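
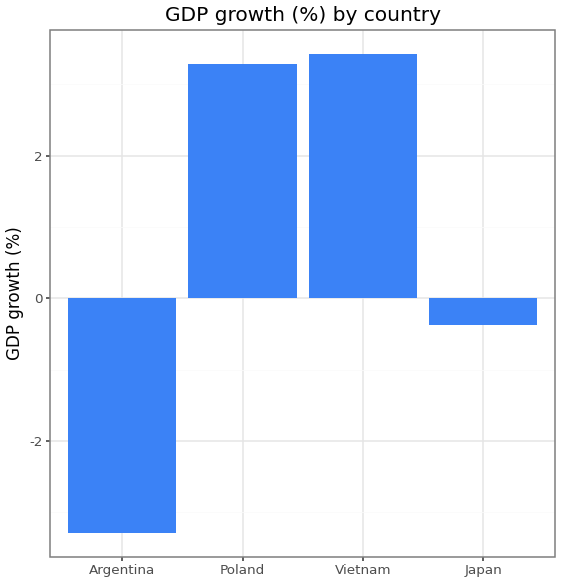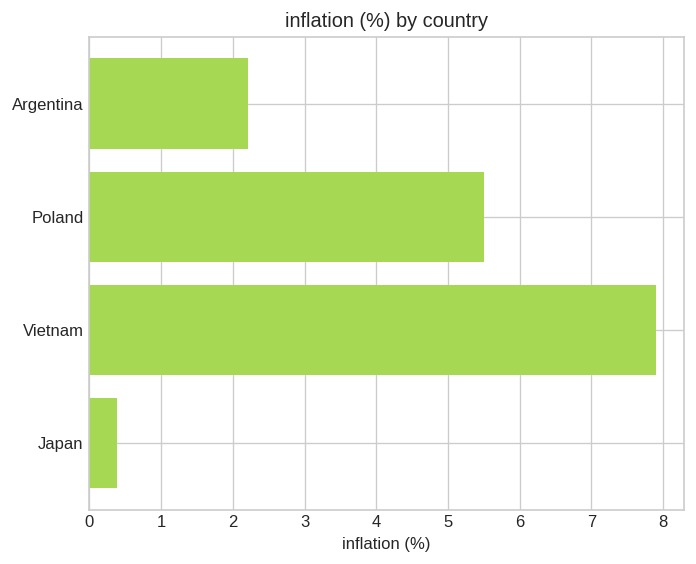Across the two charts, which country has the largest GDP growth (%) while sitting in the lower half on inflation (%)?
Japan

Chart 2 median inflation (%) ≈ 4; below-median countries: Argentina, Japan. Among those, Japan has the highest GDP growth (%) (≈ -0.5).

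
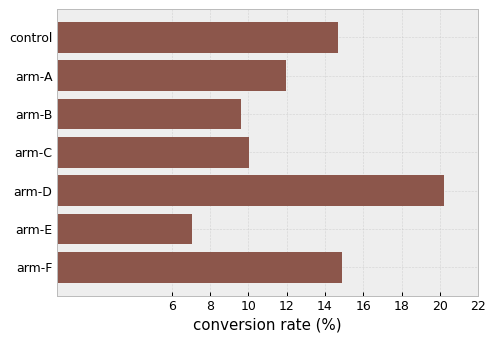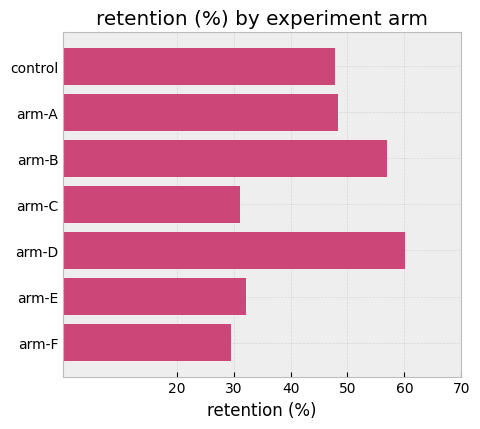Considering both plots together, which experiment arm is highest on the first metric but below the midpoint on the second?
arm-F

Chart 2 median retention (%) ≈ 50; below-median experiment arms: arm-C, arm-E, arm-F. Among those, arm-F has the highest conversion rate (%) (≈ 14).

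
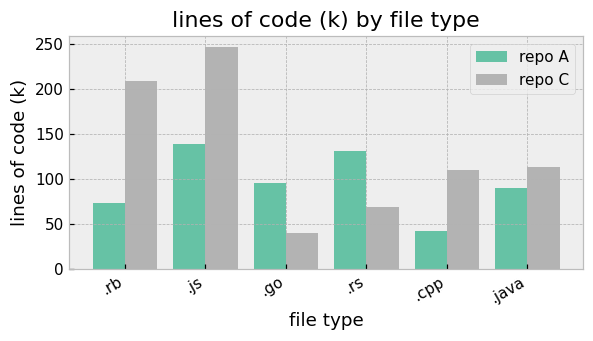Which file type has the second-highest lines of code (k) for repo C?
Top 3 for repo C: .js ≈ 250, .rb ≈ 200, .java ≈ 125.

.rb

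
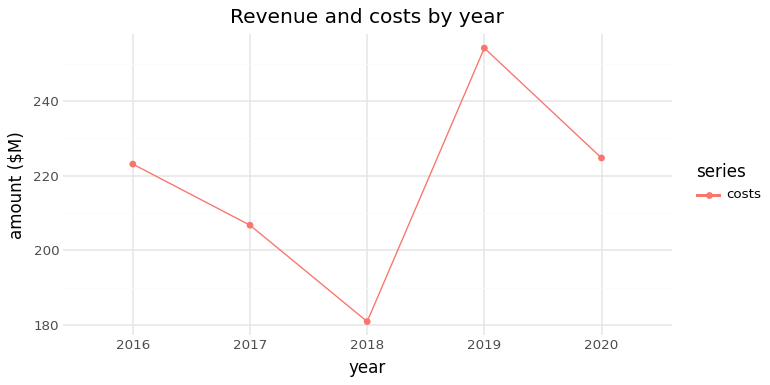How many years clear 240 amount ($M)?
1

Above 240: 2019.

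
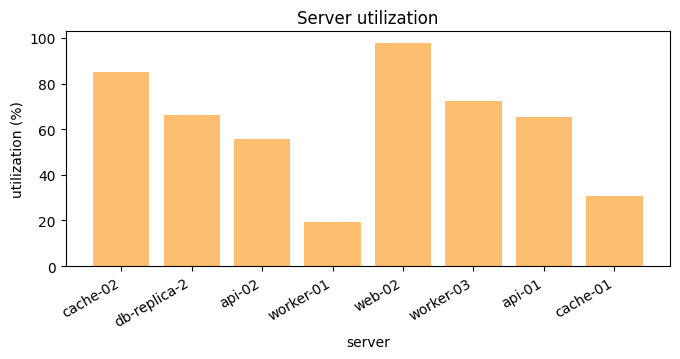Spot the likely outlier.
worker-01 ≈ 20; the rest sit between ≈ 30 and ≈ 100.

worker-01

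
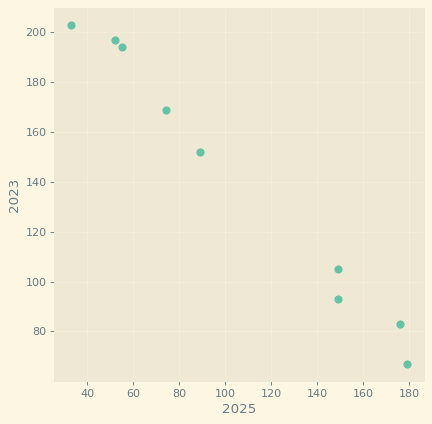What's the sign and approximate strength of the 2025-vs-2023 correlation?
Points are negatively correlated; strong (|r| ≈ 1.0).

negative, strong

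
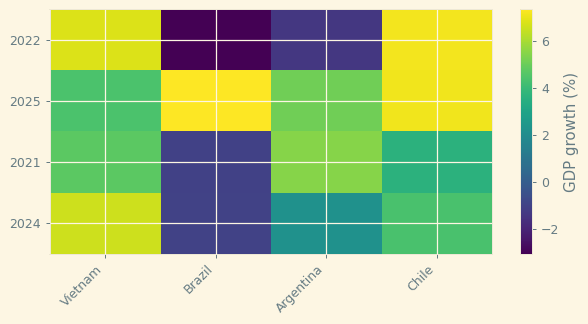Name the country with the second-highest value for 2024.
Chile

Top 3 for 2024: Vietnam ≈ 7, Chile ≈ 4, Argentina ≈ 2.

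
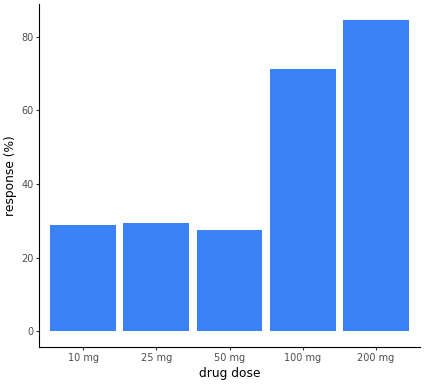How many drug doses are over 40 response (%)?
2

Above 40: 100 mg, 200 mg.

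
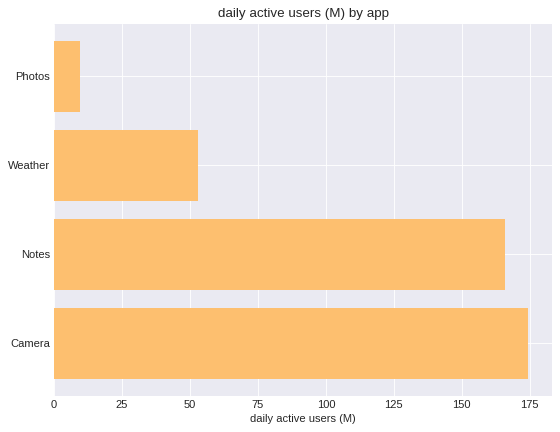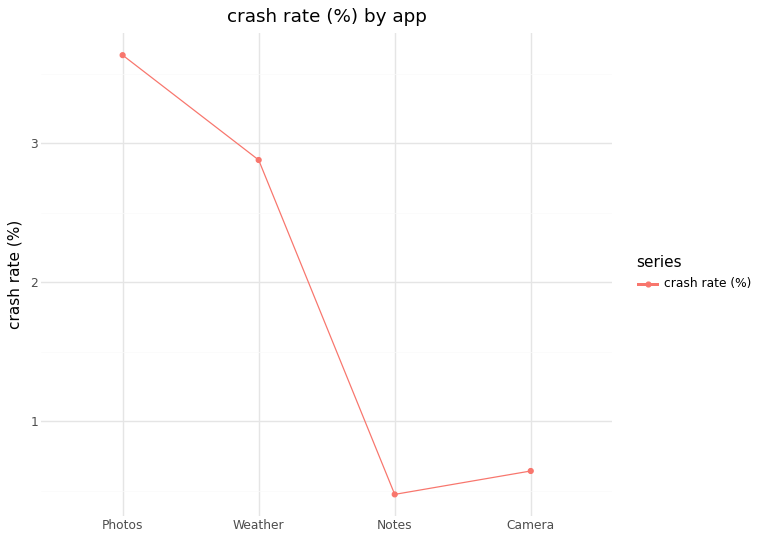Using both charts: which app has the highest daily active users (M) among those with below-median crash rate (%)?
Chart 2 median crash rate (%) ≈ 2; below-median apps: Notes, Camera. Among those, Camera has the highest daily active users (M) (≈ 180).

Camera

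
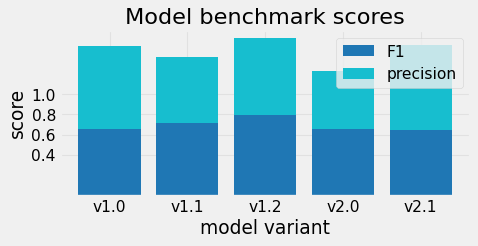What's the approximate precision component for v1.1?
≈ 0.6

precision top ≈ 1.4, bottom ≈ 0.8; segment ≈ 0.6.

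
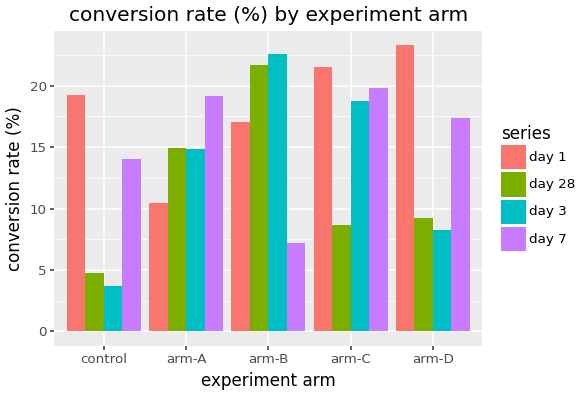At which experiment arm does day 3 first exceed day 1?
arm-A

control: day 3 ≈ 4 vs day 1 ≈ 20 (not yet); arm-A: day 3 ≈ 14 vs day 1 ≈ 10 (first crossover).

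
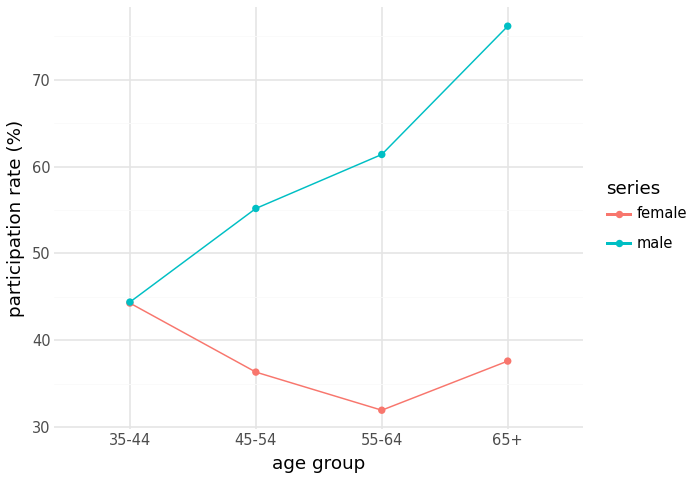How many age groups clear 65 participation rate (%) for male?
Above 65: 65+.

1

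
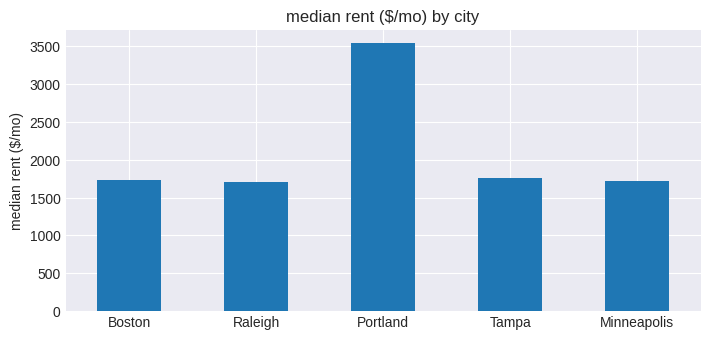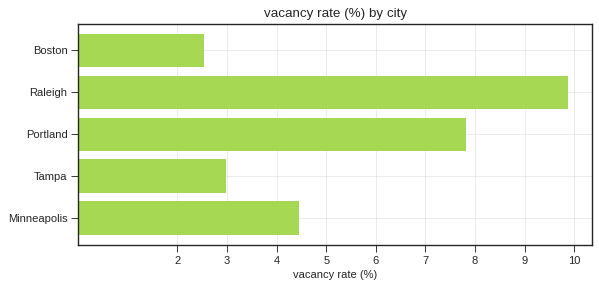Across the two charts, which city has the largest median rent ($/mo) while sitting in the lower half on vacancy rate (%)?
Chart 2 median vacancy rate (%) ≈ 4; below-median cities: Boston, Tampa. Among those, Tampa has the highest median rent ($/mo) (≈ 2000).

Tampa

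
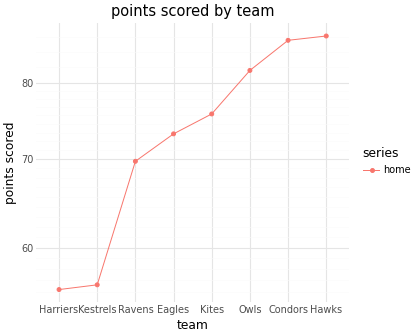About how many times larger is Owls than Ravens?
Owls ≈ 80, Ravens ≈ 70; 80/70 ≈ 1.14.

≈ 1.14×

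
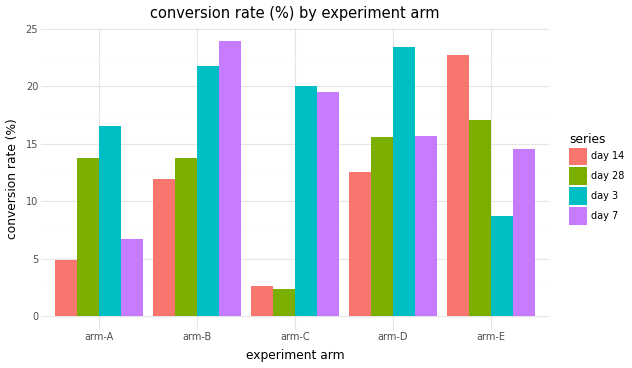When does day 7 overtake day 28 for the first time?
arm-B

arm-A: day 7 ≈ 6 vs day 28 ≈ 14 (not yet); arm-B: day 7 ≈ 24 vs day 28 ≈ 14 (first crossover).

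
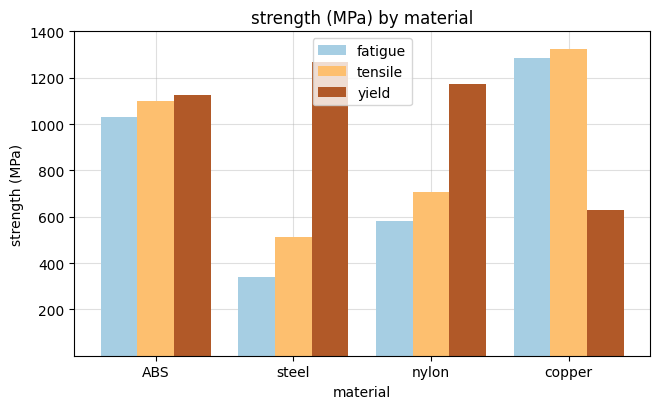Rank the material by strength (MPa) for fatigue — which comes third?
Top 4 for fatigue: copper ≈ 1200, ABS ≈ 1000, nylon ≈ 600, steel ≈ 400.

nylon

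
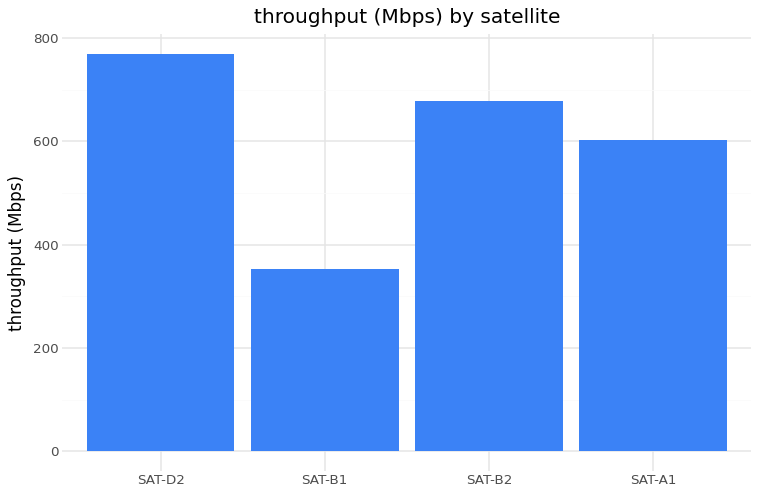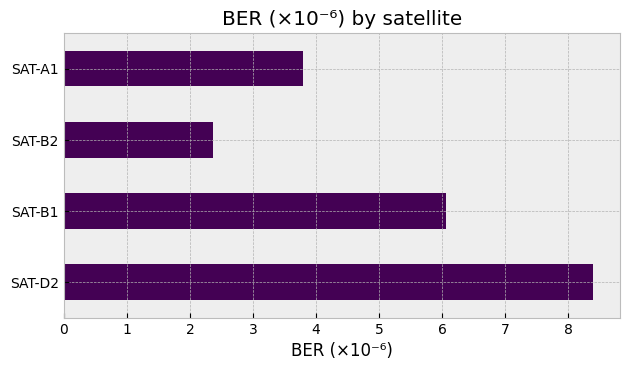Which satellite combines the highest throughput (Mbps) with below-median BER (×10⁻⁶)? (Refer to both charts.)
SAT-B2

Chart 2 median BER (×10⁻⁶) ≈ 5; below-median satellites: SAT-B2, SAT-A1. Among those, SAT-B2 has the highest throughput (Mbps) (≈ 700).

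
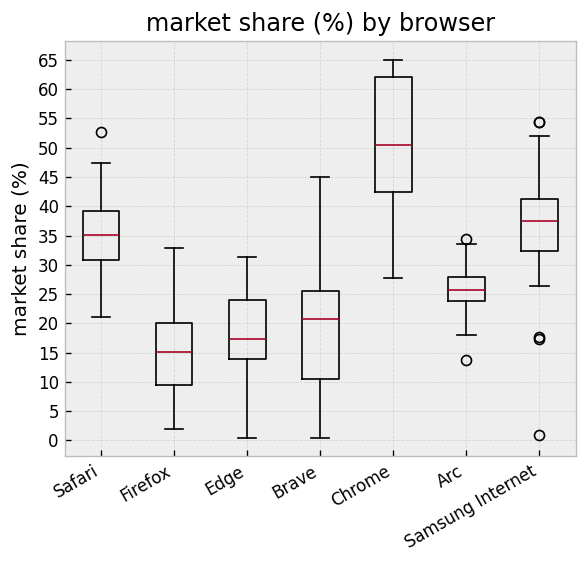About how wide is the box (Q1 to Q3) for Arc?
≈ 5

Q3 ≈ 30, Q1 ≈ 25; IQR ≈ 5.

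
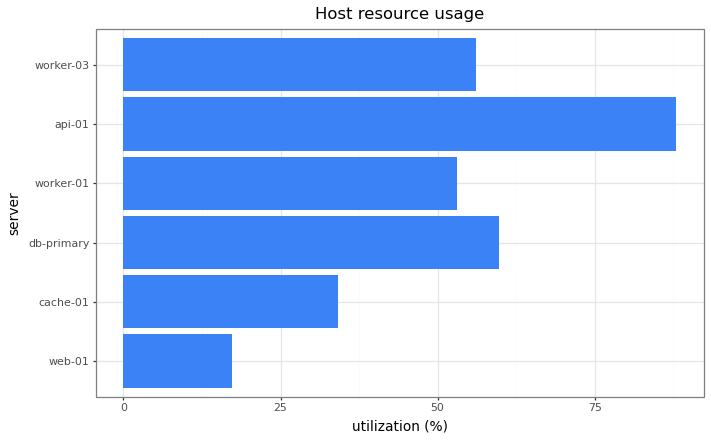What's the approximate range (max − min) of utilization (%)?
≈ 70

Max api-01 ≈ 90, min web-01 ≈ 20; range ≈ 70.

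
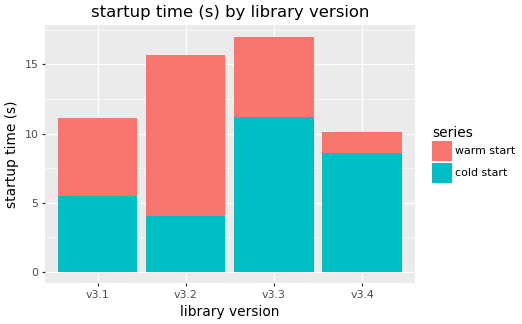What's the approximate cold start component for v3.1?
cold start top ≈ 6, bottom ≈ 0; segment ≈ 6.

≈ 6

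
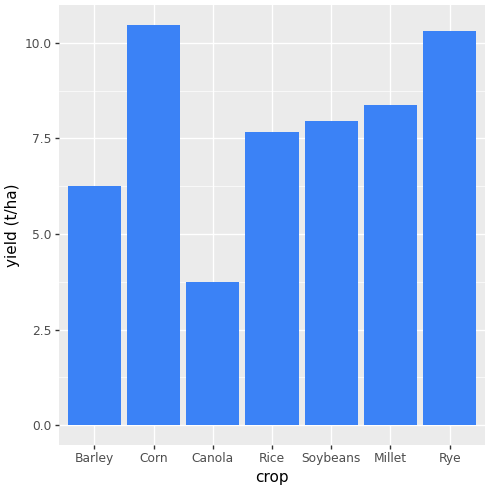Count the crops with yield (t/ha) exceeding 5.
6

Above 5: Barley, Corn, Rice, Soybeans, Millet, Rye.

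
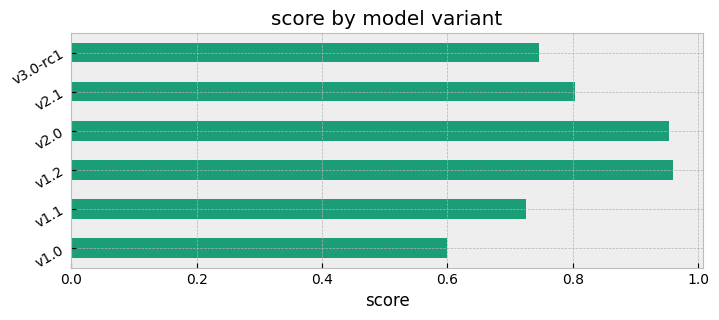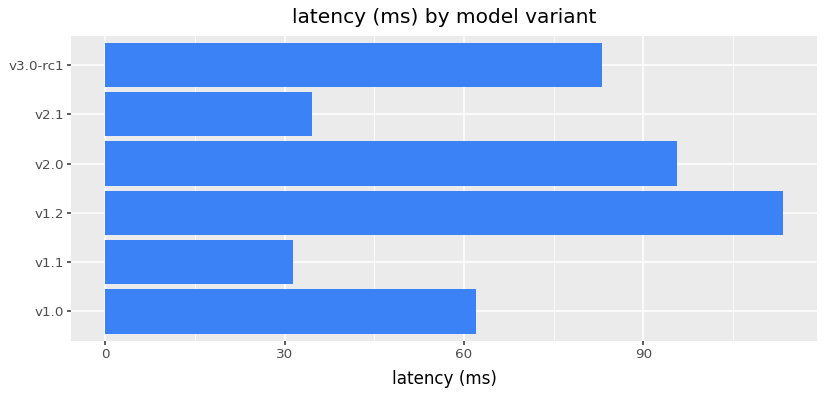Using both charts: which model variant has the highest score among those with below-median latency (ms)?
v2.1

Chart 2 median latency (ms) ≈ 80; below-median model variants: v1.0, v1.1, v2.1. Among those, v2.1 has the highest score (≈ 0.8).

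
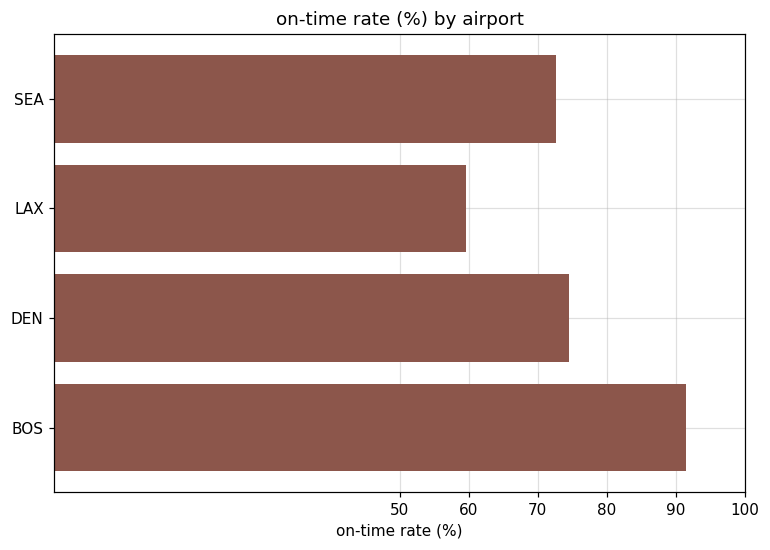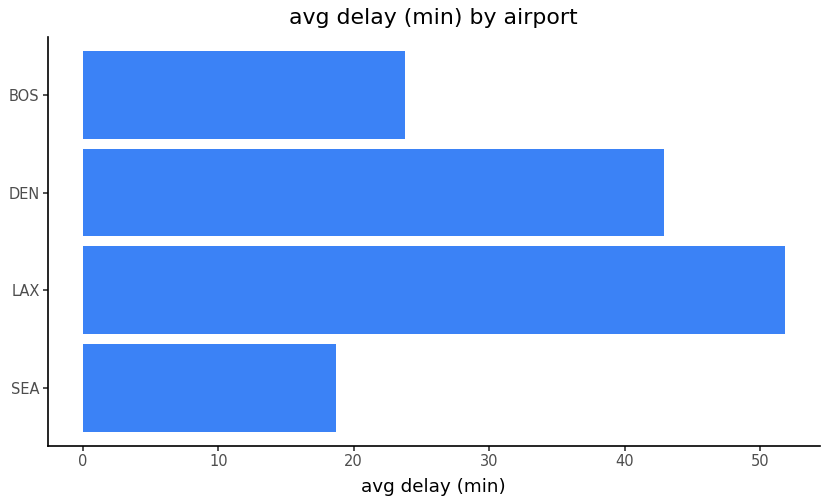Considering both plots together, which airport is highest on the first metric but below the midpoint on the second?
BOS

Chart 2 median avg delay (min) ≈ 35; below-median airports: SEA, BOS. Among those, BOS has the highest on-time rate (%) (≈ 90).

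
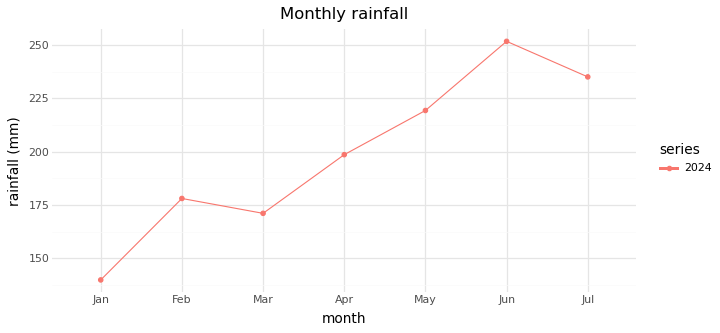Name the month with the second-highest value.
Jul

Top 3: Jun ≈ 250, Jul ≈ 240, May ≈ 220.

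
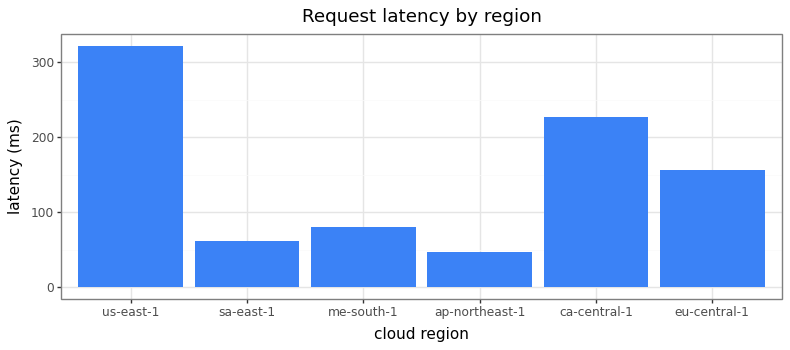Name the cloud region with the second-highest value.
ca-central-1

Top 3: us-east-1 ≈ 300, ca-central-1 ≈ 250, eu-central-1 ≈ 150.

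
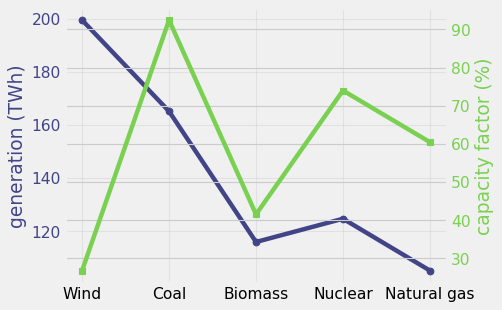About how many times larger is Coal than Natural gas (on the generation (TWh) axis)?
≈ 1.55×

Coal ≈ 170, Natural gas ≈ 110; 170/110 ≈ 1.55.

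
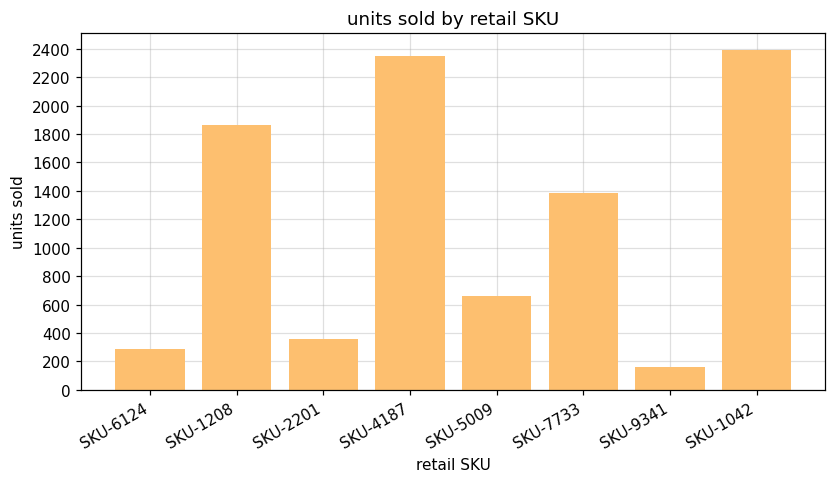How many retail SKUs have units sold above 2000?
2

Above 2000: SKU-4187, SKU-1042.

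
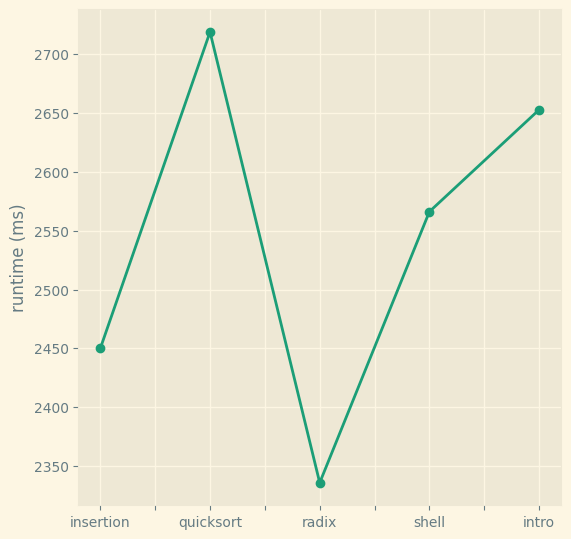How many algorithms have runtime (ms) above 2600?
2

Above 2600: quicksort, intro.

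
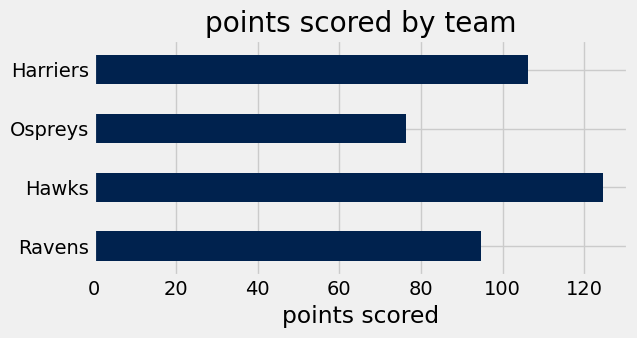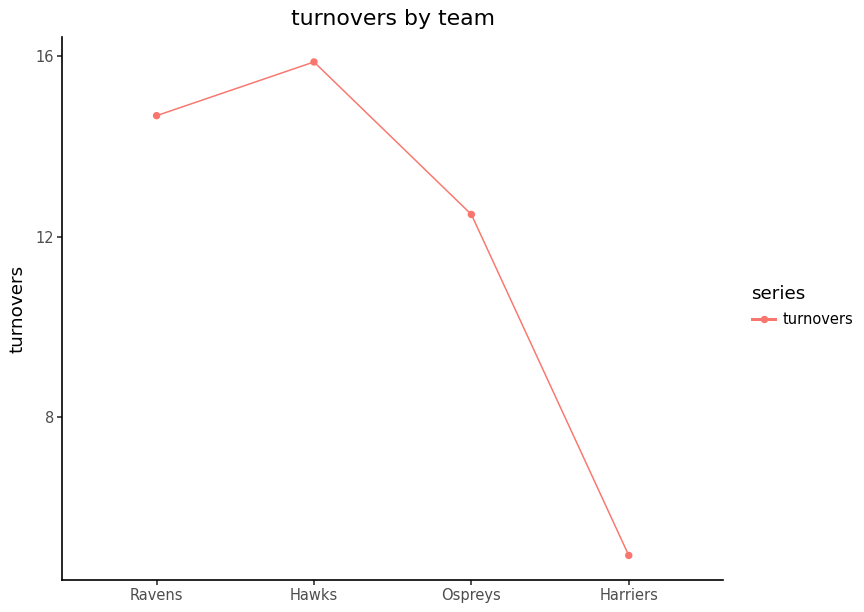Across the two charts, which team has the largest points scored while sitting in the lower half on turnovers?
Harriers

Chart 2 median turnovers ≈ 14; below-median teams: Ospreys, Harriers. Among those, Harriers has the highest points scored (≈ 100).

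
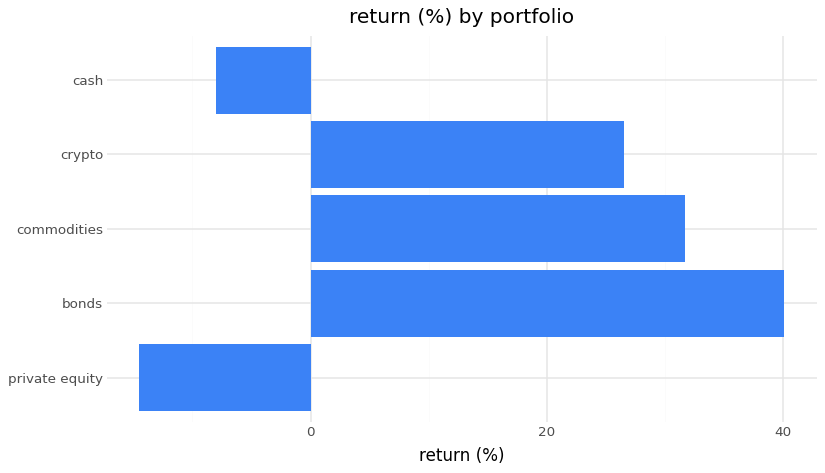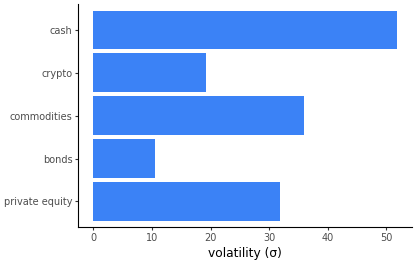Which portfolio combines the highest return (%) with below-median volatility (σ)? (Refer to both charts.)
Chart 2 median volatility (σ) ≈ 30; below-median portfolios: bonds, crypto. Among those, bonds has the highest return (%) (≈ 40).

bonds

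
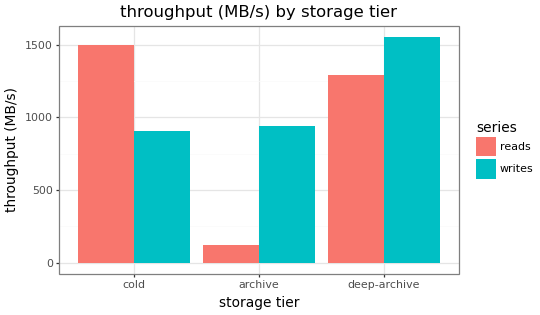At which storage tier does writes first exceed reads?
archive

cold: writes ≈ 1000 vs reads ≈ 1400 (not yet); archive: writes ≈ 1000 vs reads ≈ 200 (first crossover).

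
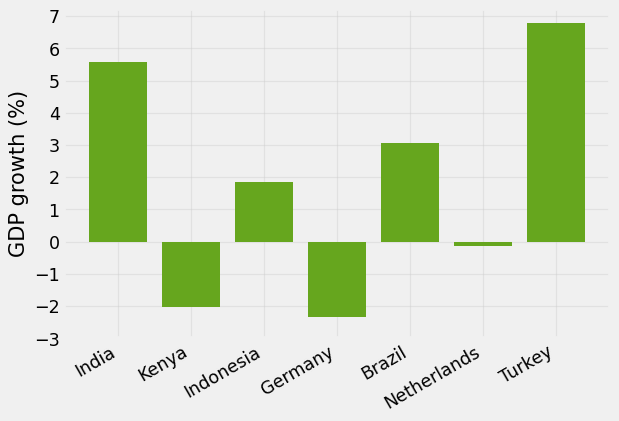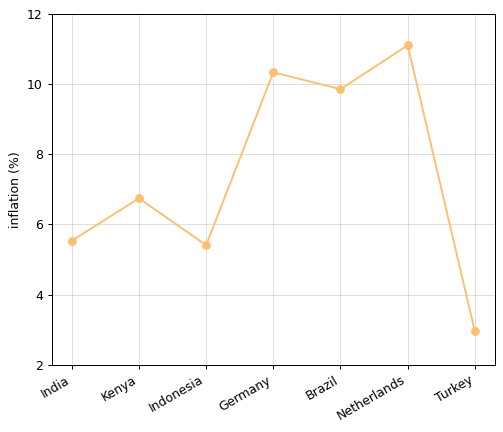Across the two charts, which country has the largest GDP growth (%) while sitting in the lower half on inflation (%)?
Turkey

Chart 2 median inflation (%) ≈ 6; below-median countries: India, Indonesia, Turkey. Among those, Turkey has the highest GDP growth (%) (≈ 7).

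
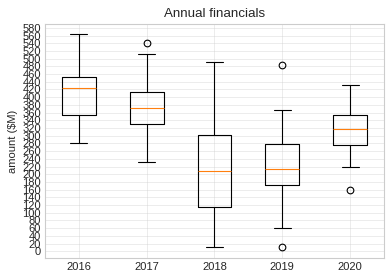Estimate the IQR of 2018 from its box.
Q3 ≈ 300, Q1 ≈ 120; IQR ≈ 180.

≈ 180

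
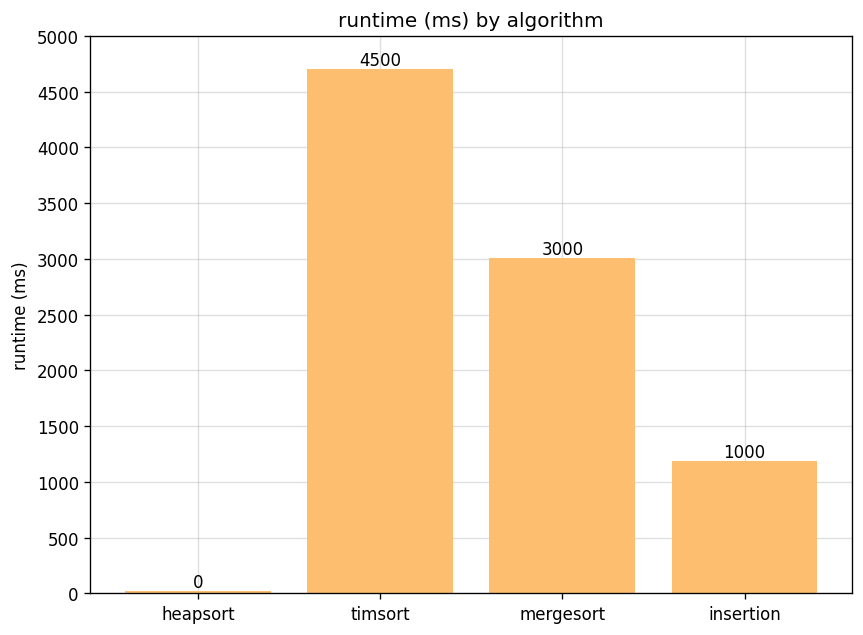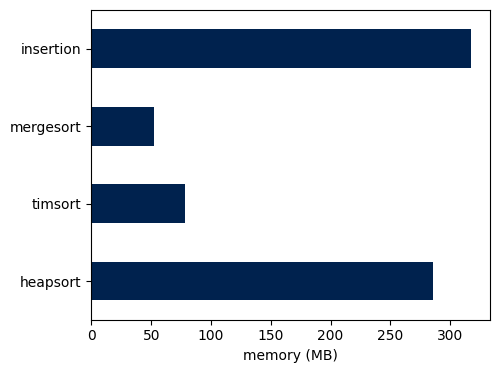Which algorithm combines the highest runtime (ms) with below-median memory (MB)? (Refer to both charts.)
Chart 2 median memory (MB) ≈ 200; below-median algorithms: timsort, mergesort. Among those, timsort has the highest runtime (ms) (≈ 4500).

timsort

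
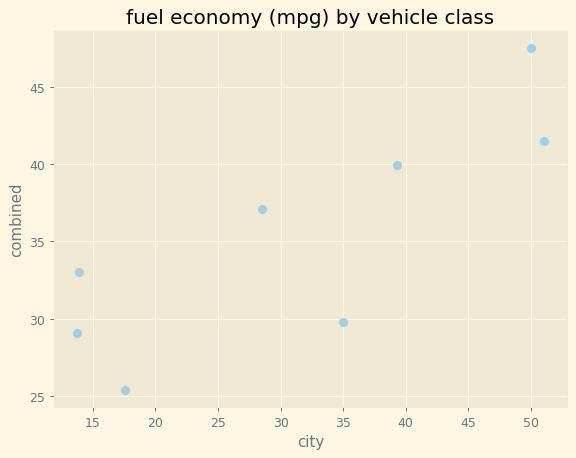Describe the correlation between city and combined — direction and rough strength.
Points are positively correlated; strong (|r| ≈ 0.8).

positive, strong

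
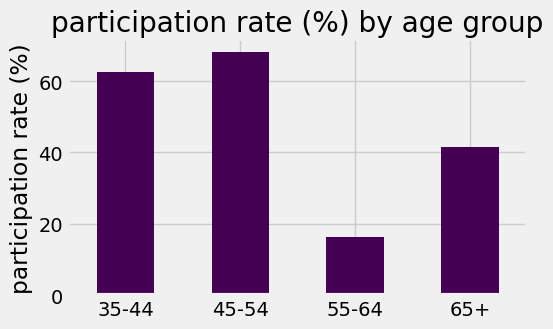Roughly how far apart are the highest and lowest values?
Max 45-54 ≈ 70, min 55-64 ≈ 20; range ≈ 50.

≈ 50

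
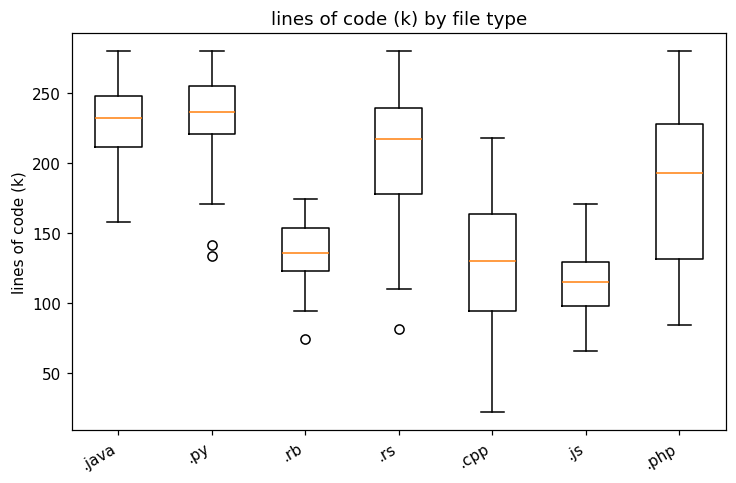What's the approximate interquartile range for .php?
Q3 ≈ 220, Q1 ≈ 140; IQR ≈ 80.

≈ 80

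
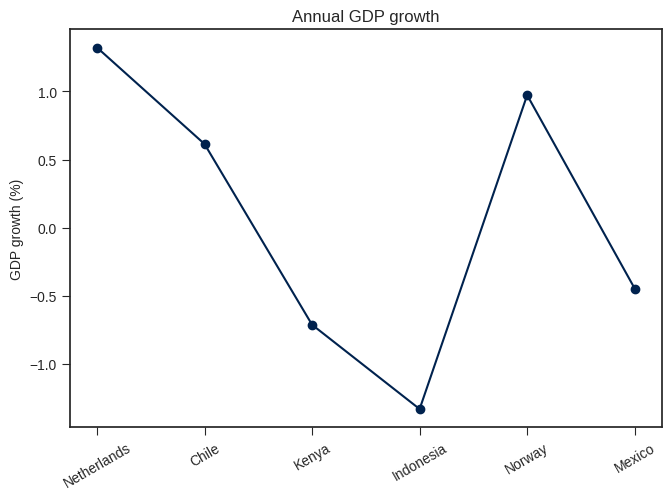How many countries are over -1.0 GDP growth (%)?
5

Above -1.0: Netherlands, Chile, Kenya, Norway, Mexico.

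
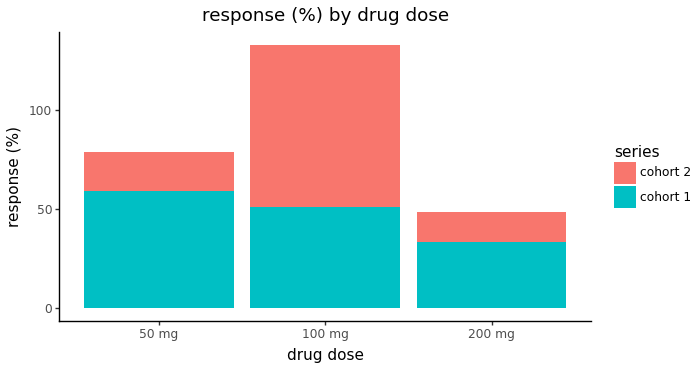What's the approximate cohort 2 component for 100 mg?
≈ 80

cohort 2 top ≈ 140, bottom ≈ 60; segment ≈ 80.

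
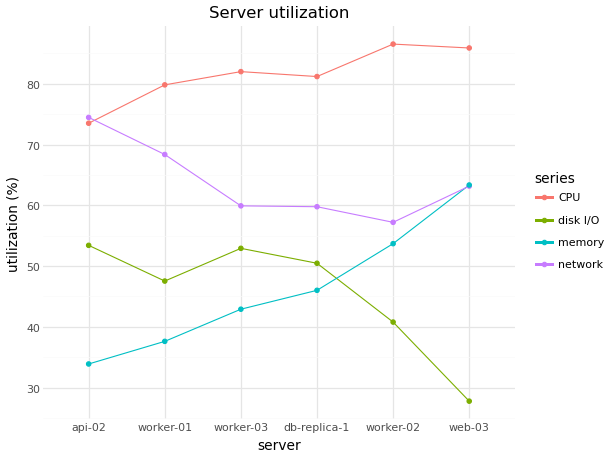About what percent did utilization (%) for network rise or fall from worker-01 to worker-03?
≈ -14.3%

worker-01 ≈ 70, worker-03 ≈ 60; (60 − 70) / 70 ≈ -14.3%.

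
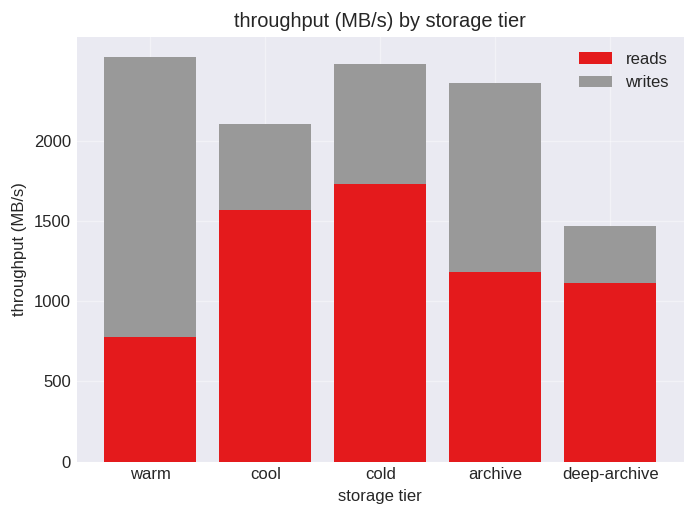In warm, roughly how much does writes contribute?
writes top ≈ 2500, bottom ≈ 1000; segment ≈ 1500.

≈ 1500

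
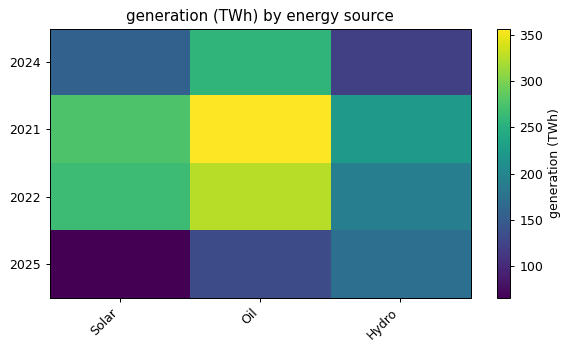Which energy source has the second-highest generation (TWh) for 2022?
Top 3 for 2022: Oil ≈ 325, Solar ≈ 275, Hydro ≈ 200.

Solar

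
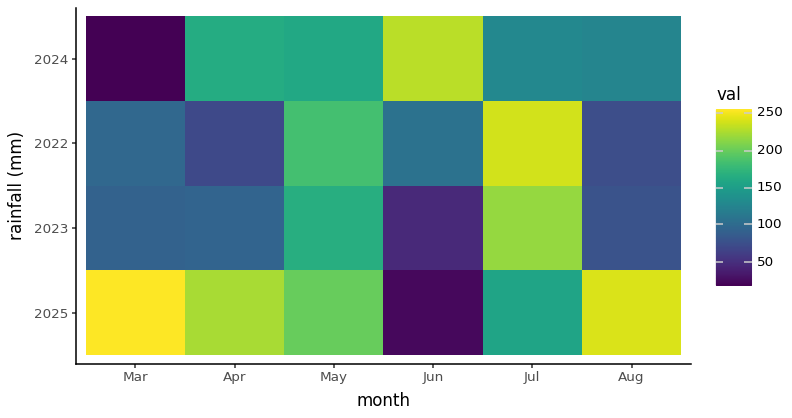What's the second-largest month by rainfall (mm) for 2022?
May

Top 3 for 2022: Jul ≈ 240, May ≈ 180, Jun ≈ 100.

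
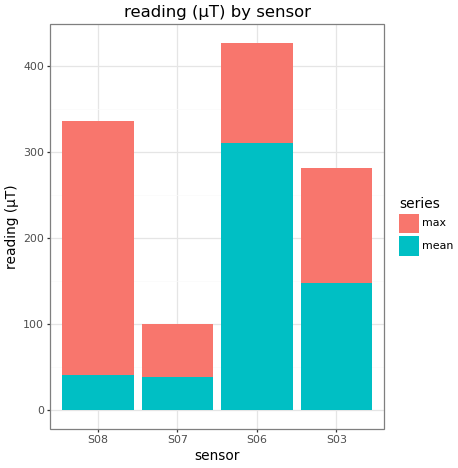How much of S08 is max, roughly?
max top ≈ 350, bottom ≈ 50; segment ≈ 300.

≈ 300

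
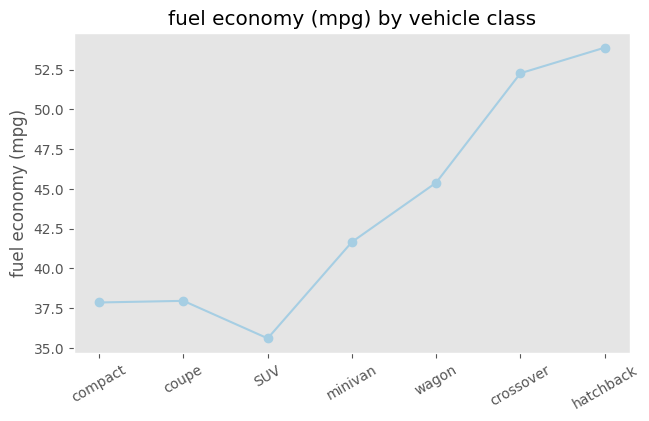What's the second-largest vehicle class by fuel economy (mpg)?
crossover

Top 3: hatchback ≈ 54, crossover ≈ 52, wagon ≈ 46.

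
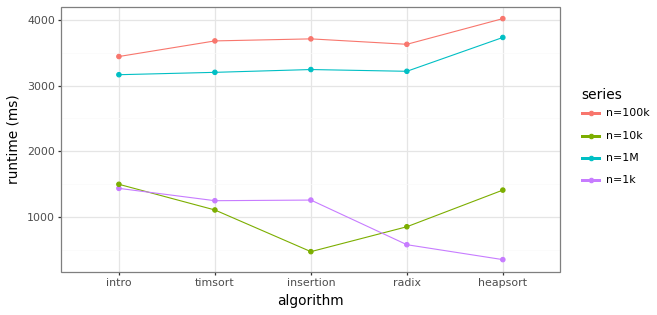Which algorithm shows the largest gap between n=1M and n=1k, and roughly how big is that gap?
heapsort: n=1M ≈ 3500, n=1k ≈ 500 → gap ≈ 3000. Next-largest (radix) is only ≈ 2500.

heapsort, ≈ 3000 ms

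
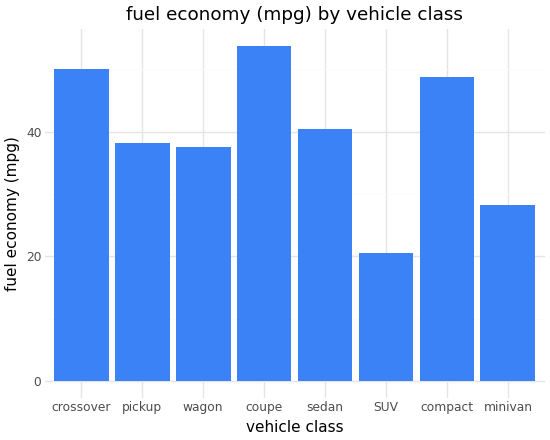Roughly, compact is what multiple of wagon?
compact ≈ 50, wagon ≈ 40; 50/40 ≈ 1.25.

≈ 1.25×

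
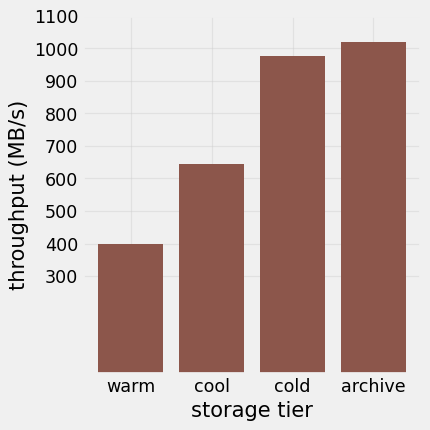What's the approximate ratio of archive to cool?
archive ≈ 1000, cool ≈ 600; 1000/600 ≈ 1.67.

≈ 1.67×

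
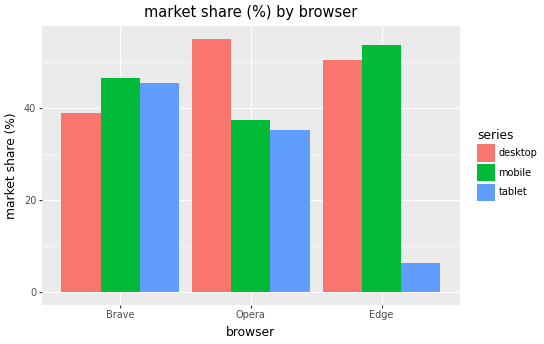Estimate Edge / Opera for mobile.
≈ 1.57×

Edge ≈ 55, Opera ≈ 35; 55/35 ≈ 1.57.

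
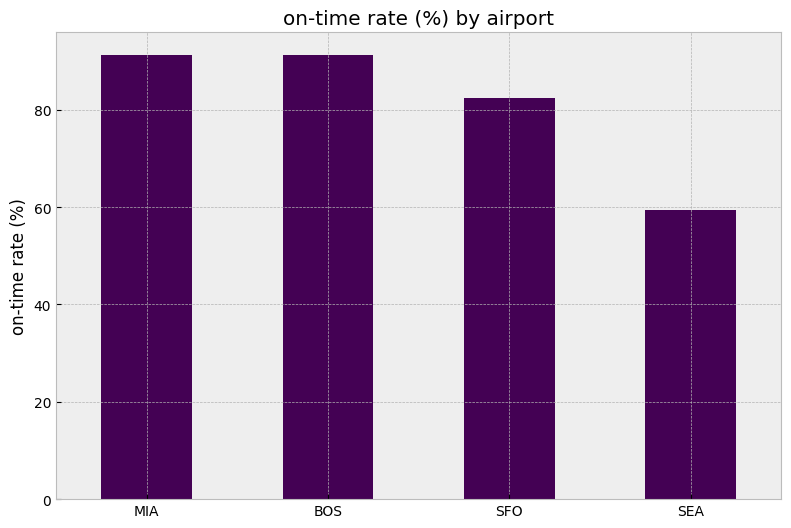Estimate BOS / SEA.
BOS ≈ 90, SEA ≈ 60; 90/60 ≈ 1.5.

≈ 1.5×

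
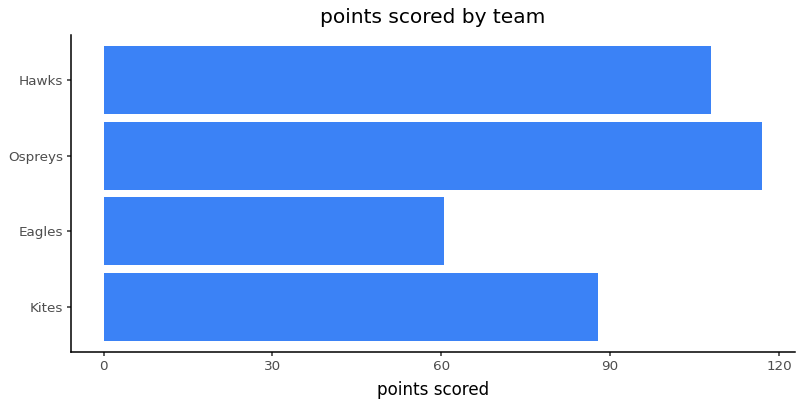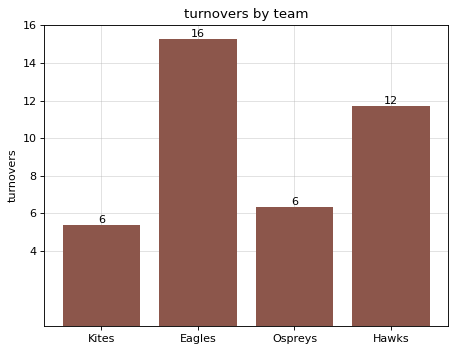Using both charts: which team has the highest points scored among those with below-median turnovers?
Ospreys

Chart 2 median turnovers ≈ 10; below-median teams: Kites, Ospreys. Among those, Ospreys has the highest points scored (≈ 120).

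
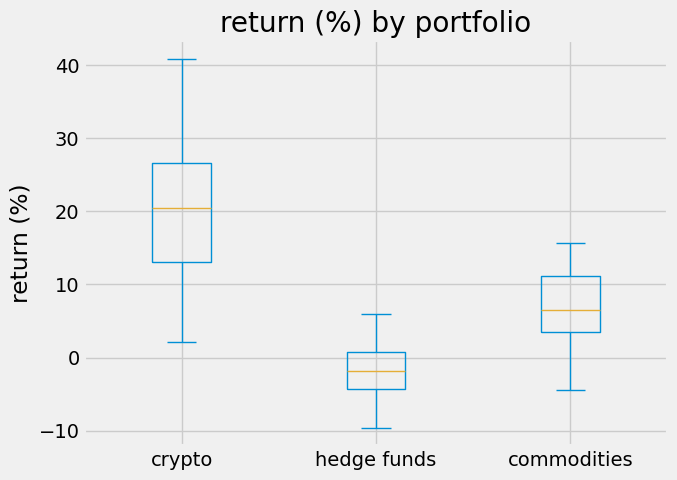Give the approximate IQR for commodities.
Q3 ≈ 12, Q1 ≈ 4; IQR ≈ 8.

≈ 8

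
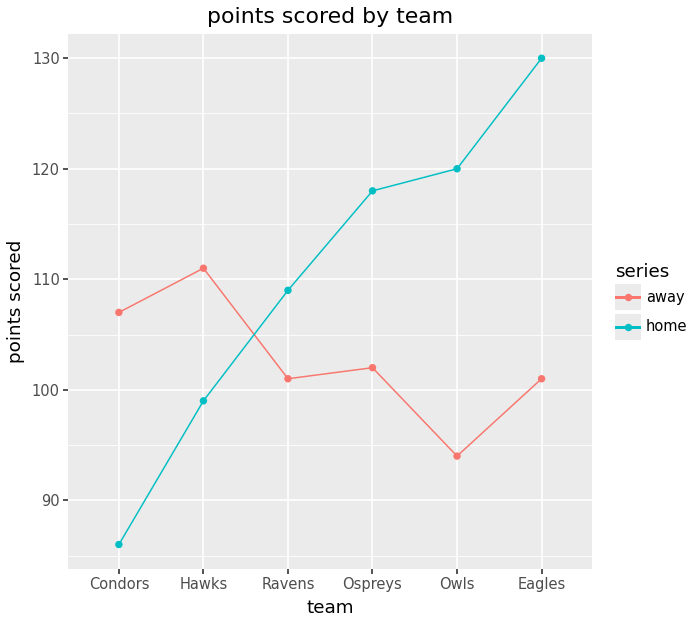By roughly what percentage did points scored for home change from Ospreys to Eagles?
≈ +8.3%

Ospreys ≈ 120, Eagles ≈ 130; (130 − 120) / 120 ≈ +8.3%.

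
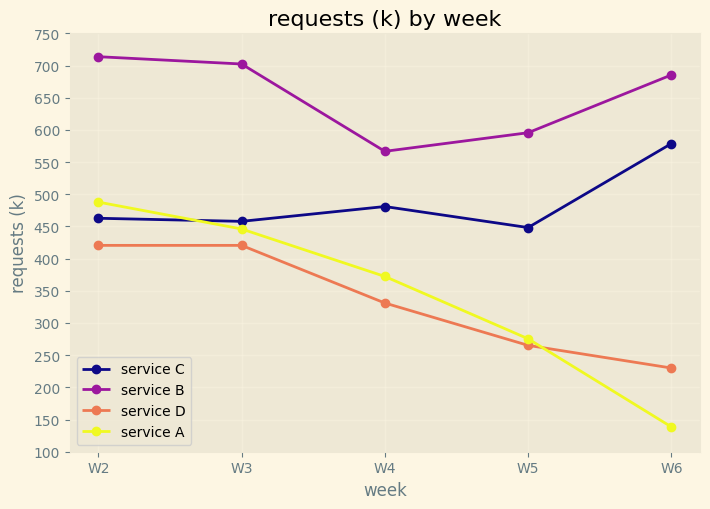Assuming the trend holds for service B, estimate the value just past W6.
≈ 775

Last three: 550, 600, 700 → slope ≈ 75/step → next ≈ 775.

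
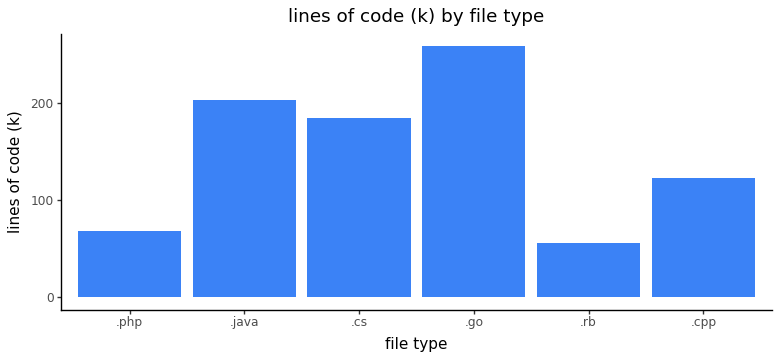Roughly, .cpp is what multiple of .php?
.cpp ≈ 125, .php ≈ 75; 125/75 ≈ 1.67.

≈ 1.67×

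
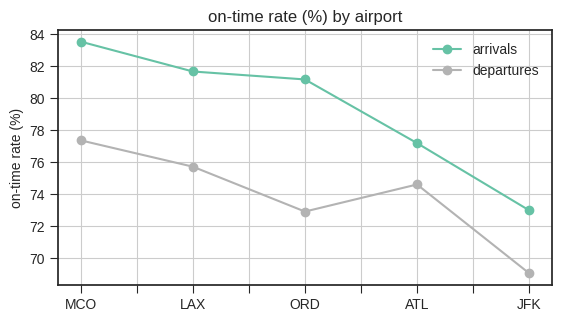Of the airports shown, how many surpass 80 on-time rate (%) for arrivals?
Above 80: MCO, LAX, ORD.

3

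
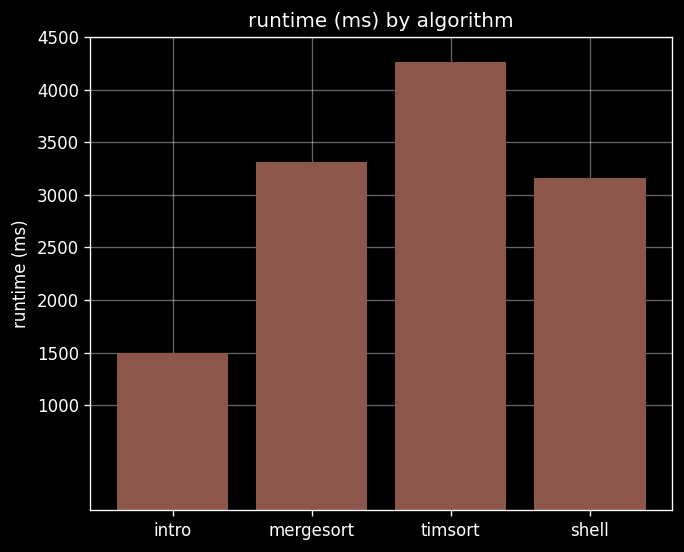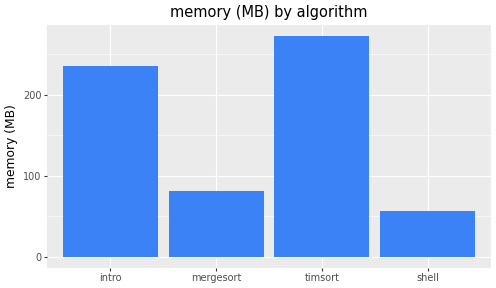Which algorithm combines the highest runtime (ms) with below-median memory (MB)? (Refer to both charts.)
Chart 2 median memory (MB) ≈ 150; below-median algorithms: mergesort, shell. Among those, mergesort has the highest runtime (ms) (≈ 3500).

mergesort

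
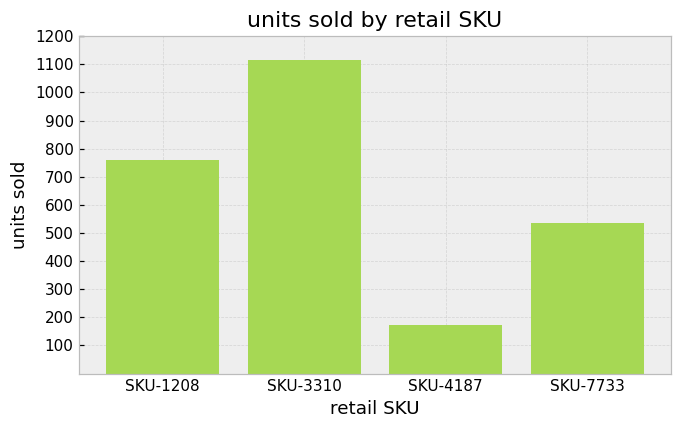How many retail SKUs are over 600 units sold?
Above 600: SKU-1208, SKU-3310.

2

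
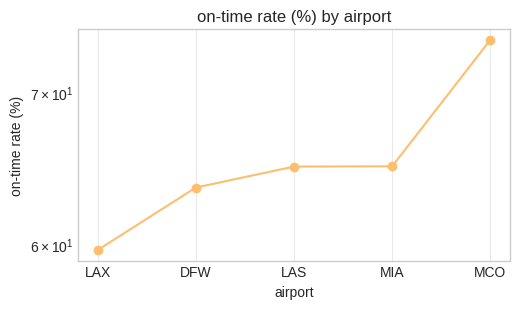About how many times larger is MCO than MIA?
≈ 1.16×

MCO ≈ 74, MIA ≈ 64; 74/64 ≈ 1.16.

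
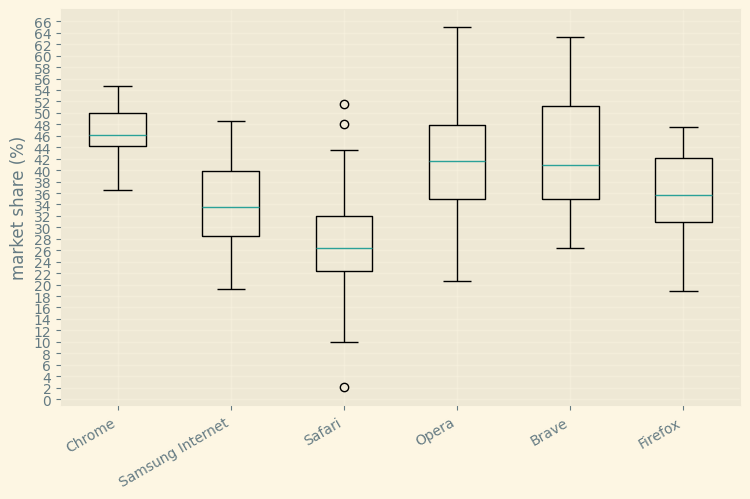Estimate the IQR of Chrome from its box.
≈ 6

Q3 ≈ 50, Q1 ≈ 44; IQR ≈ 6.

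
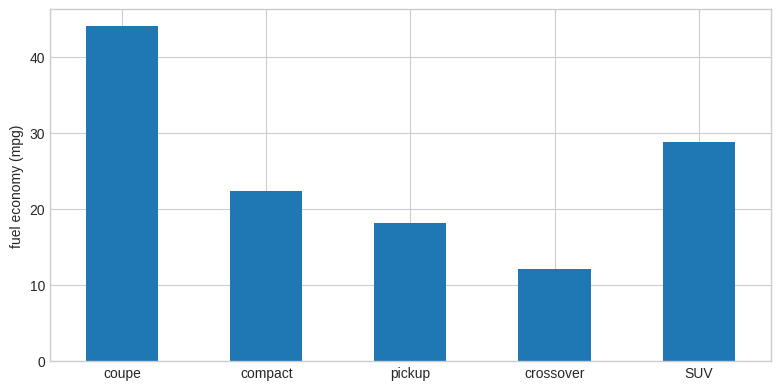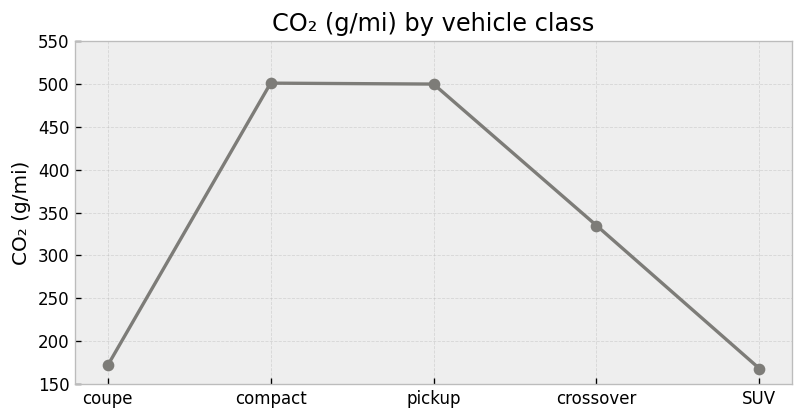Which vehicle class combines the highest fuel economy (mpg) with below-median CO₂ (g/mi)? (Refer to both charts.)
coupe

Chart 2 median CO₂ (g/mi) ≈ 350; below-median vehicle classes: coupe, SUV. Among those, coupe has the highest fuel economy (mpg) (≈ 45).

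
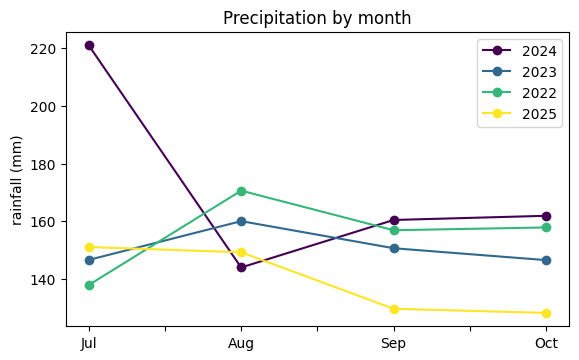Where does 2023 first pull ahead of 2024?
Aug

Jul: 2023 ≈ 150 vs 2024 ≈ 220 (not yet); Aug: 2023 ≈ 160 vs 2024 ≈ 140 (first crossover).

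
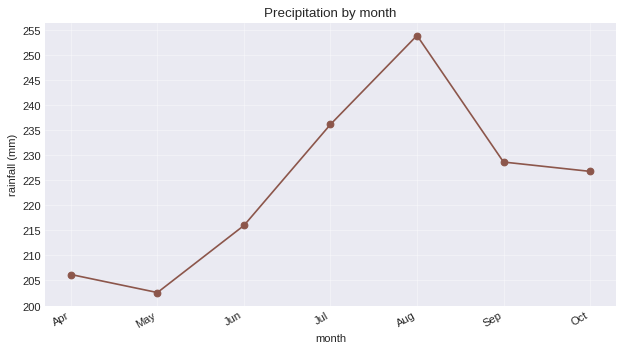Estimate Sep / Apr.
≈ 1.12×

Sep ≈ 230, Apr ≈ 205; 230/205 ≈ 1.12.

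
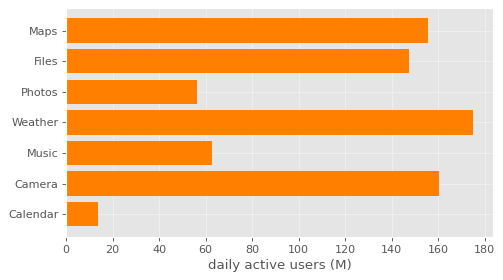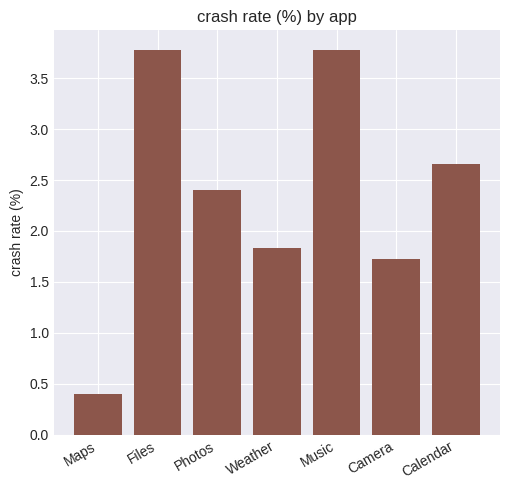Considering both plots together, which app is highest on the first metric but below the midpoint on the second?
Chart 2 median crash rate (%) ≈ 2.5; below-median apps: Maps, Weather, Camera. Among those, Weather has the highest daily active users (M) (≈ 180).

Weather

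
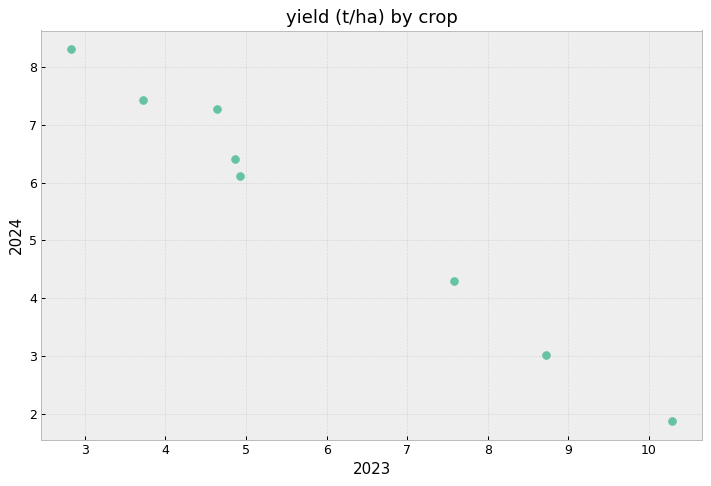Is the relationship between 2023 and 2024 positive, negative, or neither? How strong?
Points are negatively correlated; strong (|r| ≈ 1.0).

negative, strong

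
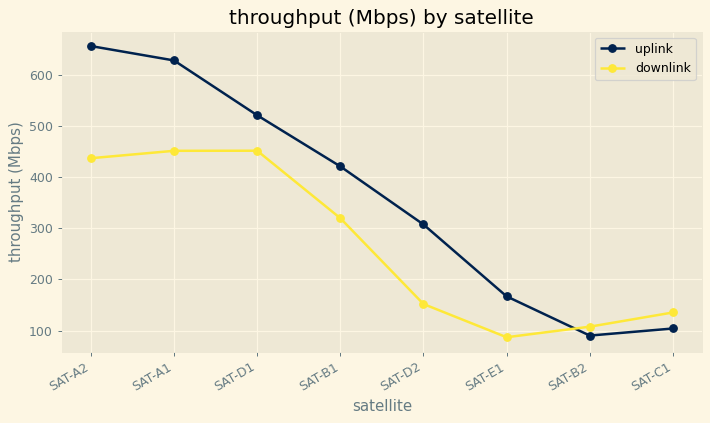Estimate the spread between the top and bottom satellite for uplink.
Max SAT-A2 ≈ 650, min SAT-B2 ≈ 100; range ≈ 550.

≈ 550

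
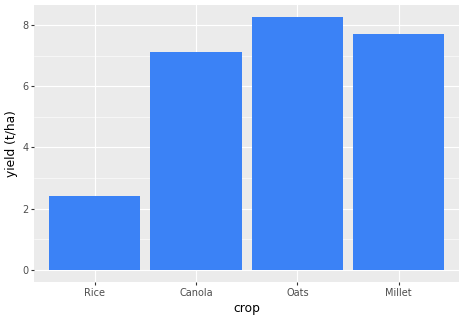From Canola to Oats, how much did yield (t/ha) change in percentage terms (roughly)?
≈ +14.3%

Canola ≈ 7, Oats ≈ 8; (8 − 7) / 7 ≈ +14.3%.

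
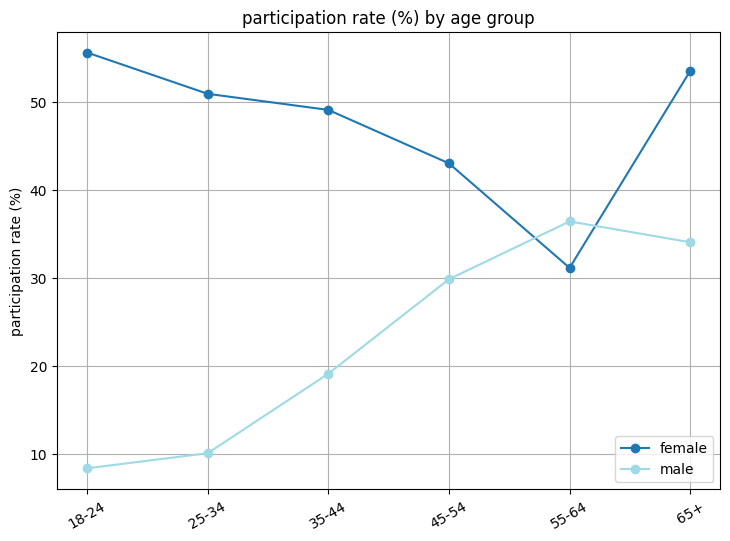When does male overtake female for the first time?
45-54: male ≈ 30 vs female ≈ 45 (not yet); 55-64: male ≈ 35 vs female ≈ 30 (first crossover).

55-64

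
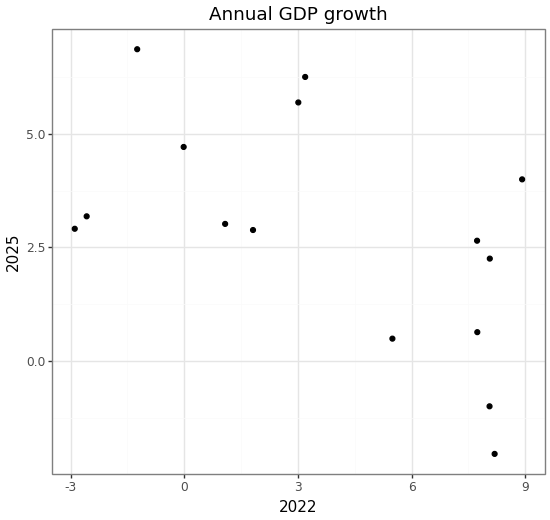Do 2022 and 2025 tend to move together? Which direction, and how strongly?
negative, moderate

Points are negatively correlated; moderate (|r| ≈ 0.5).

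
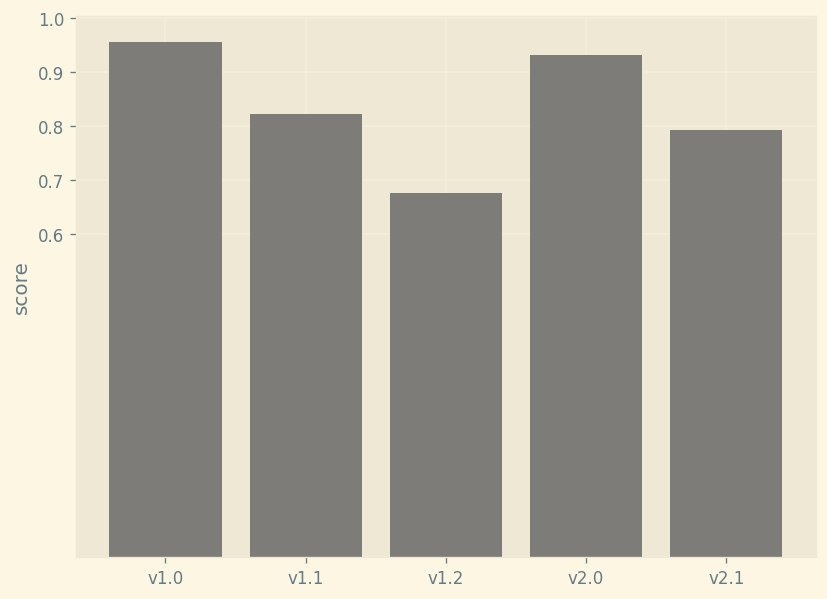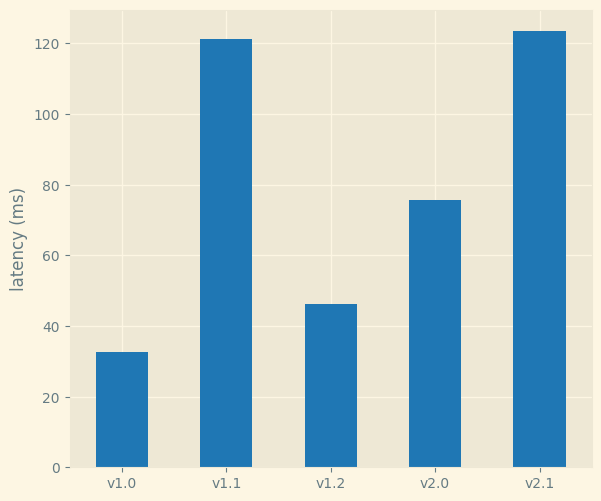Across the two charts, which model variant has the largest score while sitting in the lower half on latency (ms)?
Chart 2 median latency (ms) ≈ 80; below-median model variants: v1.0, v1.2. Among those, v1.0 has the highest score (≈ 1).

v1.0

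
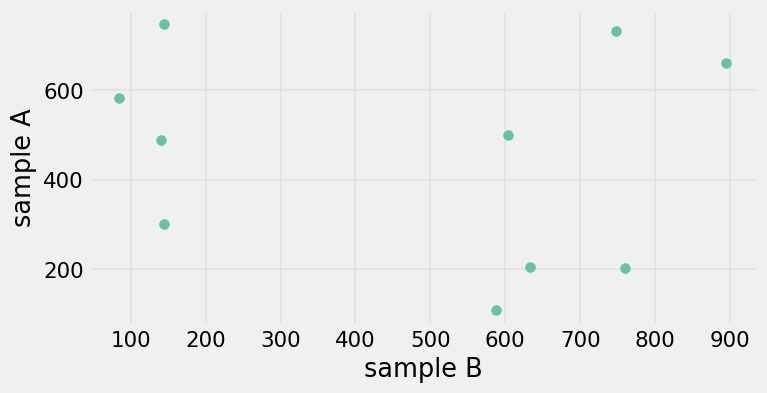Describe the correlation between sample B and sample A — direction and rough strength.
no clear correlation

Points are roughly uncorrelated; weak (|r| ≈ 0.1).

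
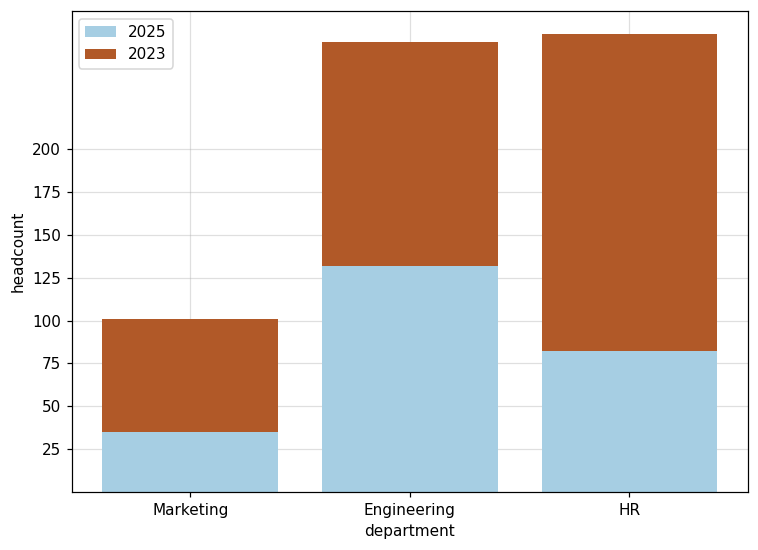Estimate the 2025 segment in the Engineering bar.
2025 top ≈ 125, bottom ≈ 0; segment ≈ 125.

≈ 125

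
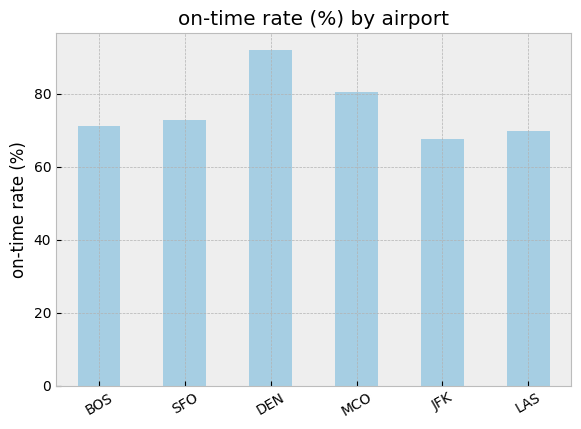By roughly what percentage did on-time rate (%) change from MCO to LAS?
MCO ≈ 80, LAS ≈ 70; (70 − 80) / 80 ≈ -12.5%.

≈ -12.5%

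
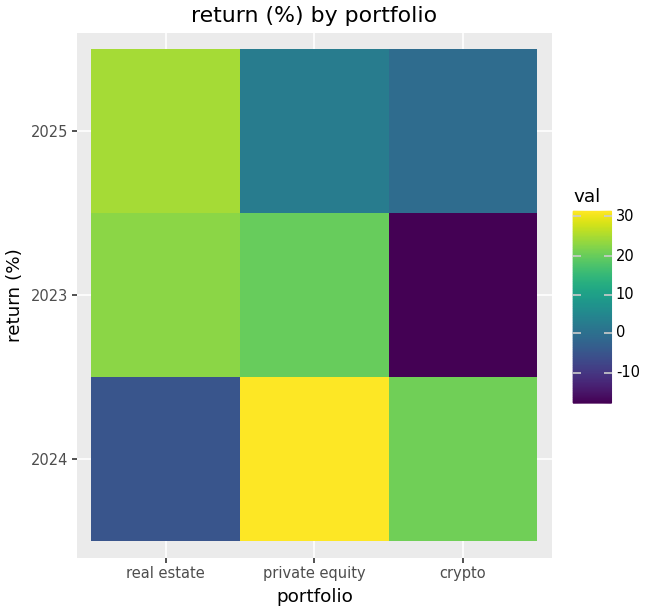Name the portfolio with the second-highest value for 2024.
Top 3 for 2024: private equity ≈ 30, crypto ≈ 20, real estate ≈ -5.

crypto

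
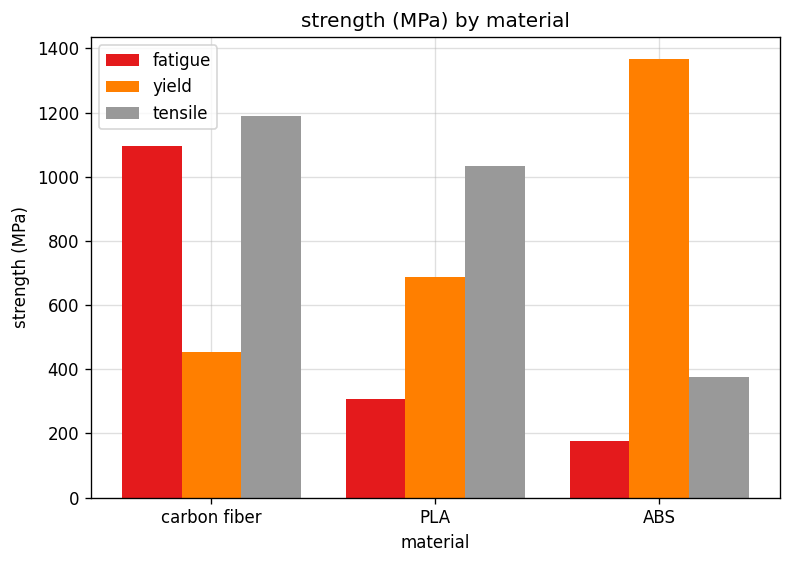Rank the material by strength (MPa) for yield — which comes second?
Top 3 for yield: ABS ≈ 1400, PLA ≈ 600, carbon fiber ≈ 400.

PLA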